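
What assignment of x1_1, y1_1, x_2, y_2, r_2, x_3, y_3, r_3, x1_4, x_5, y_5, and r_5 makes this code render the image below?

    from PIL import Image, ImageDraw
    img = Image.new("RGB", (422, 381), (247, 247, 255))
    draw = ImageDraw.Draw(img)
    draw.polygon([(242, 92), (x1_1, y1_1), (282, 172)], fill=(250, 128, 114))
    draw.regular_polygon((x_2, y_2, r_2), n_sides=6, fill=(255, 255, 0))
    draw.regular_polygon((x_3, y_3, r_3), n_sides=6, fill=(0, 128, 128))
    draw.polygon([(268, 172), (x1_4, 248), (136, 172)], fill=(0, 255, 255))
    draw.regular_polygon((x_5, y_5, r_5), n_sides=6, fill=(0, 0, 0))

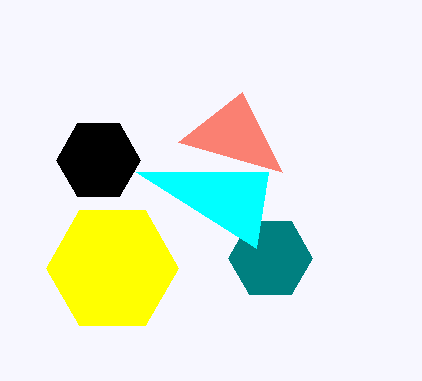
x1_1 = 178
y1_1 = 142
x_2 = 112
y_2 = 268
r_2 = 66
x_3 = 270
y_3 = 258
r_3 = 42
x1_4 = 256
x_5 = 98
y_5 = 160
r_5 = 42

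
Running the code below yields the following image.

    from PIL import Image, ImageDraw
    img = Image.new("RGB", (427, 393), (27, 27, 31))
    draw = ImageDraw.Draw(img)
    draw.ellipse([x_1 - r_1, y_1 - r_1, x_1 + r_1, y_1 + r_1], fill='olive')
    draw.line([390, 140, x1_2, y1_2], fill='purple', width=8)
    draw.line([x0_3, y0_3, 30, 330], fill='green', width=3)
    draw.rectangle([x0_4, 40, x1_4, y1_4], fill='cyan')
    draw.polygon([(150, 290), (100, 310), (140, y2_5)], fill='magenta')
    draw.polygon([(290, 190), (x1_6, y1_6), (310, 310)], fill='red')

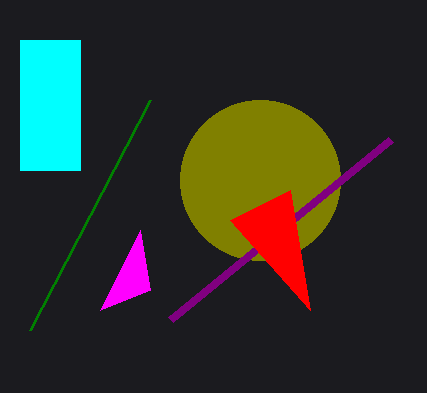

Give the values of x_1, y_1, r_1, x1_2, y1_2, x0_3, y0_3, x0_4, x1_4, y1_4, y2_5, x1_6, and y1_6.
x_1 = 260, y_1 = 180, r_1 = 80, x1_2 = 170, y1_2 = 320, x0_3 = 150, y0_3 = 100, x0_4 = 20, x1_4 = 80, y1_4 = 170, y2_5 = 230, x1_6 = 230, y1_6 = 220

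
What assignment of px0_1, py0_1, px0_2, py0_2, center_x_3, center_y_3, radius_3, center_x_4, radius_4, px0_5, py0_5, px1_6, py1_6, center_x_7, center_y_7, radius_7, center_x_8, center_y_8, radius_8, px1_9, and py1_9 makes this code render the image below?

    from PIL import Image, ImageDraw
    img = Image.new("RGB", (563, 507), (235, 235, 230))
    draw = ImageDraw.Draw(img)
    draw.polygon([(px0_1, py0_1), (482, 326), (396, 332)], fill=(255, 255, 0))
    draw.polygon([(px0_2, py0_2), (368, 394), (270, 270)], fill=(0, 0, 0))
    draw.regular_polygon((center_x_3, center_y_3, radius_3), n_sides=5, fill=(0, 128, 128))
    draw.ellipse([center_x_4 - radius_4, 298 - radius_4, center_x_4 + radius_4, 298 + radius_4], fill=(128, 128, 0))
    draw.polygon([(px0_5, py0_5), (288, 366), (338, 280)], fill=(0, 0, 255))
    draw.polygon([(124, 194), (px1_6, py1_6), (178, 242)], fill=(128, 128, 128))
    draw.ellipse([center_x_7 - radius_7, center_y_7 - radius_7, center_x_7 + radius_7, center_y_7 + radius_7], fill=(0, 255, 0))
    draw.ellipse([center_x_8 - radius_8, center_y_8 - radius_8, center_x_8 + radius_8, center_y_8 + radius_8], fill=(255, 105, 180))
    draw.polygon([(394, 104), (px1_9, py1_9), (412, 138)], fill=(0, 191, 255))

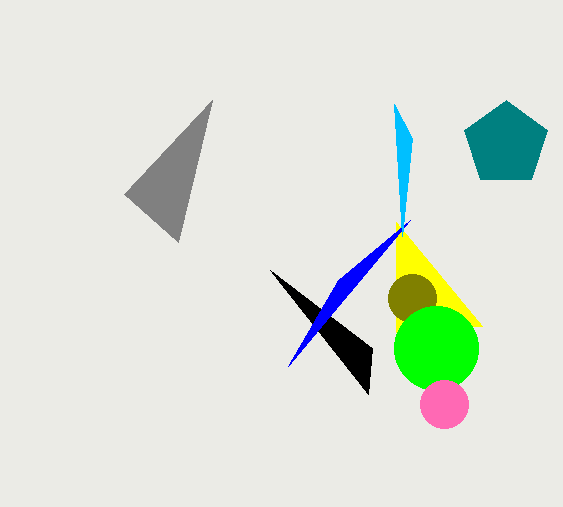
px0_1 = 396; py0_1 = 222; px0_2 = 372; py0_2 = 348; center_x_3 = 506; center_y_3 = 144; radius_3 = 44; center_x_4 = 412; radius_4 = 24; px0_5 = 410; py0_5 = 220; px1_6 = 212; py1_6 = 100; center_x_7 = 436; center_y_7 = 348; radius_7 = 42; center_x_8 = 444; center_y_8 = 404; radius_8 = 24; px1_9 = 402; py1_9 = 236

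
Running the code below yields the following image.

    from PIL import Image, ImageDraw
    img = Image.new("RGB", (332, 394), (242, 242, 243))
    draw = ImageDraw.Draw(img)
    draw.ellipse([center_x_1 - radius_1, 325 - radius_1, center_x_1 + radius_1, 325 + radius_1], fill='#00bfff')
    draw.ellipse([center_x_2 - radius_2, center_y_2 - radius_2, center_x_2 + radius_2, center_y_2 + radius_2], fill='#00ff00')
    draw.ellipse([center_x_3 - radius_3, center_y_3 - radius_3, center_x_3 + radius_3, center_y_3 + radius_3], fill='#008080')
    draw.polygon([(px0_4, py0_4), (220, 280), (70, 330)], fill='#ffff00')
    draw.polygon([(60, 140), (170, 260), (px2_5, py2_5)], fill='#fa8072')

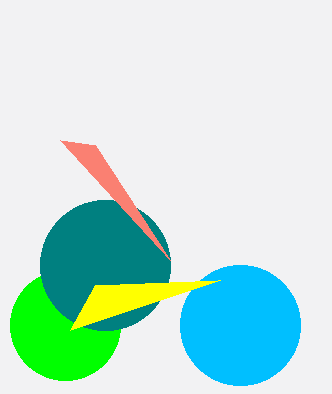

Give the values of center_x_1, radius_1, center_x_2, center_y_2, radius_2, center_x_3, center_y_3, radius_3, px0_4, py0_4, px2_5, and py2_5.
center_x_1 = 240; radius_1 = 60; center_x_2 = 65; center_y_2 = 325; radius_2 = 55; center_x_3 = 105; center_y_3 = 265; radius_3 = 65; px0_4 = 95; py0_4 = 285; px2_5 = 95; py2_5 = 145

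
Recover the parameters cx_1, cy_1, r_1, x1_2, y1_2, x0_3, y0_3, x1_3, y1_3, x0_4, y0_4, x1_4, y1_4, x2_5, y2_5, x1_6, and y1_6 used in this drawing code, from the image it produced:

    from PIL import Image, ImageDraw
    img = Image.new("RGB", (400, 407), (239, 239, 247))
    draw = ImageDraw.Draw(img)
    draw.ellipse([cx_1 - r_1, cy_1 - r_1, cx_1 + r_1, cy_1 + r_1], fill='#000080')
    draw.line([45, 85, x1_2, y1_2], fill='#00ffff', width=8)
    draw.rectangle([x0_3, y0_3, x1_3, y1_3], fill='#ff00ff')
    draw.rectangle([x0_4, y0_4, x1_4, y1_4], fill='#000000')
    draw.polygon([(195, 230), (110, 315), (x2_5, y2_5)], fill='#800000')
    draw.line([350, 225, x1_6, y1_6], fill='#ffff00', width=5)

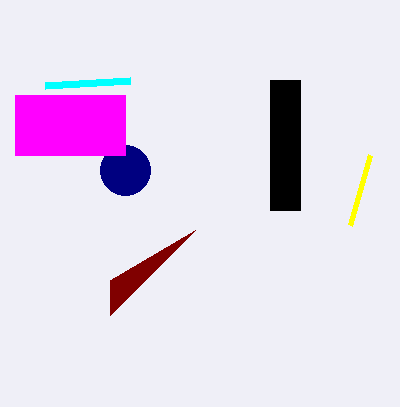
cx_1 = 125; cy_1 = 170; r_1 = 25; x1_2 = 130; y1_2 = 80; x0_3 = 15; y0_3 = 95; x1_3 = 125; y1_3 = 155; x0_4 = 270; y0_4 = 80; x1_4 = 300; y1_4 = 210; x2_5 = 110; y2_5 = 280; x1_6 = 370; y1_6 = 155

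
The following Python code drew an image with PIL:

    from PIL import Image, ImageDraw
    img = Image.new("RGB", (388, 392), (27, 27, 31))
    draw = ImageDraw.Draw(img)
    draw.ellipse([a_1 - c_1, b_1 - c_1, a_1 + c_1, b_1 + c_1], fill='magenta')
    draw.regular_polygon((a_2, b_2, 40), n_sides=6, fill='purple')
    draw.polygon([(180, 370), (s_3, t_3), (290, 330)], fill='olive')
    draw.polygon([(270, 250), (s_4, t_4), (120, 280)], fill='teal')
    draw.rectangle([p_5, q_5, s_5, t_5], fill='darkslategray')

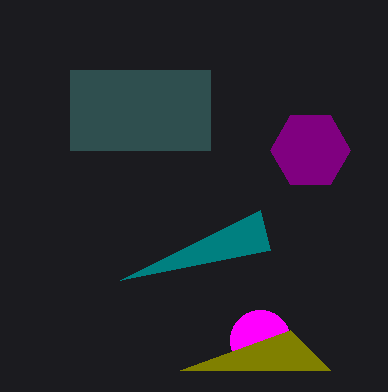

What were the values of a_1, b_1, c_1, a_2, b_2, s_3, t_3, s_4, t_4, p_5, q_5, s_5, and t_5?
a_1 = 260; b_1 = 340; c_1 = 30; a_2 = 310; b_2 = 150; s_3 = 330; t_3 = 370; s_4 = 260; t_4 = 210; p_5 = 70; q_5 = 70; s_5 = 210; t_5 = 150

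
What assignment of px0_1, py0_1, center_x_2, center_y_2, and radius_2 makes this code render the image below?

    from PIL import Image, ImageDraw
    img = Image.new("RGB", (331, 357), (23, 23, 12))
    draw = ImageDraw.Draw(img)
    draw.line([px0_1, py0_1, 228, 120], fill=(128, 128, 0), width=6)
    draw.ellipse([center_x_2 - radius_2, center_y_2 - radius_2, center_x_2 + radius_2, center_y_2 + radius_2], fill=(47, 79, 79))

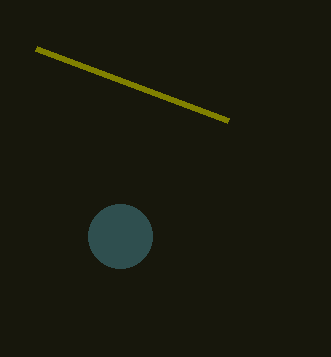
px0_1 = 36, py0_1 = 48, center_x_2 = 120, center_y_2 = 236, radius_2 = 32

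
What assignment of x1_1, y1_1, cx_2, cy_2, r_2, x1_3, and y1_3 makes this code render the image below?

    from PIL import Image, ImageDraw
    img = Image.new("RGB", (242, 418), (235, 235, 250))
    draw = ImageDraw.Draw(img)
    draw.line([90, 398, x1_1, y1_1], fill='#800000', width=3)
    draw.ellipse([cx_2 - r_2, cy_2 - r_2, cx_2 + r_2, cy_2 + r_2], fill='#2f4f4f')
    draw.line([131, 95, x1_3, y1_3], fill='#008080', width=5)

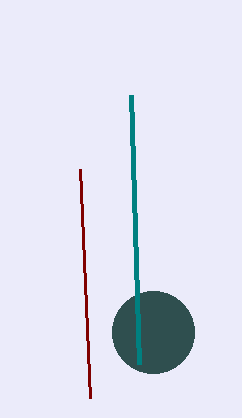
x1_1 = 80; y1_1 = 169; cx_2 = 153; cy_2 = 332; r_2 = 41; x1_3 = 139; y1_3 = 364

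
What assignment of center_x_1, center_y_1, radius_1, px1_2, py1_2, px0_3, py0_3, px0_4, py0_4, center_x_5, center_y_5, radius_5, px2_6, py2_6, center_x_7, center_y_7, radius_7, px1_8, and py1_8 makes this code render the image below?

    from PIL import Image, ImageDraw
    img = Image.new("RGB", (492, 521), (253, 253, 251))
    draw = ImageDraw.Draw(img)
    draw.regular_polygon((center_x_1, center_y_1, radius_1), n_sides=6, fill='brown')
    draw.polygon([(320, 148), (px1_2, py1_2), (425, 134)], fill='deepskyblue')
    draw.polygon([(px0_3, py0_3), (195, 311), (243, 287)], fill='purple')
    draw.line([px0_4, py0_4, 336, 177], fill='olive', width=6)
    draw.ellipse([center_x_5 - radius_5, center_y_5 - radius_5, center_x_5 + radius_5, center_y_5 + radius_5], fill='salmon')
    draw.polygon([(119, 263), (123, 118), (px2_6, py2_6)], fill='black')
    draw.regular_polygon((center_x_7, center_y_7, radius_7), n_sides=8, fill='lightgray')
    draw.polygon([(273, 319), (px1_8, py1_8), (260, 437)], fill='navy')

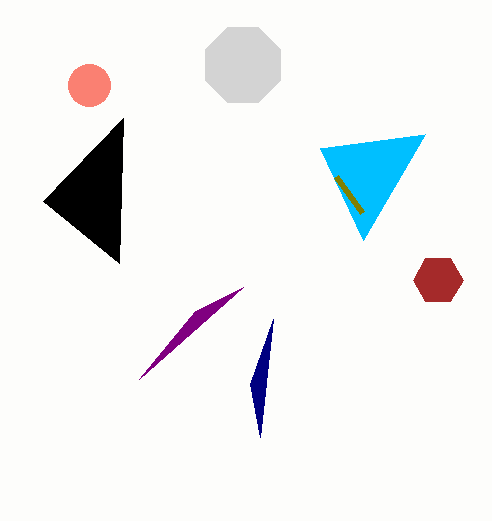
center_x_1 = 438; center_y_1 = 280; radius_1 = 25; px1_2 = 363; py1_2 = 240; px0_3 = 139; py0_3 = 379; px0_4 = 362; py0_4 = 213; center_x_5 = 89; center_y_5 = 85; radius_5 = 21; px2_6 = 43; py2_6 = 201; center_x_7 = 243; center_y_7 = 65; radius_7 = 41; px1_8 = 250; py1_8 = 384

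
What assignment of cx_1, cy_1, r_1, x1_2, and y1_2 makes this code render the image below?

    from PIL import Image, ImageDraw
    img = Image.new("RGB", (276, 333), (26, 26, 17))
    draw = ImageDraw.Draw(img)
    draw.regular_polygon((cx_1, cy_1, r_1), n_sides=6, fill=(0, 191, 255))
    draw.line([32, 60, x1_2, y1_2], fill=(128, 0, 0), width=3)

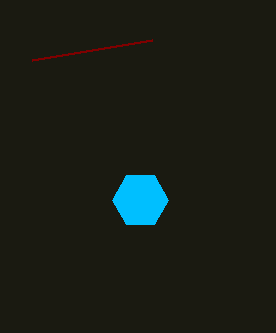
cx_1 = 140, cy_1 = 200, r_1 = 28, x1_2 = 152, y1_2 = 40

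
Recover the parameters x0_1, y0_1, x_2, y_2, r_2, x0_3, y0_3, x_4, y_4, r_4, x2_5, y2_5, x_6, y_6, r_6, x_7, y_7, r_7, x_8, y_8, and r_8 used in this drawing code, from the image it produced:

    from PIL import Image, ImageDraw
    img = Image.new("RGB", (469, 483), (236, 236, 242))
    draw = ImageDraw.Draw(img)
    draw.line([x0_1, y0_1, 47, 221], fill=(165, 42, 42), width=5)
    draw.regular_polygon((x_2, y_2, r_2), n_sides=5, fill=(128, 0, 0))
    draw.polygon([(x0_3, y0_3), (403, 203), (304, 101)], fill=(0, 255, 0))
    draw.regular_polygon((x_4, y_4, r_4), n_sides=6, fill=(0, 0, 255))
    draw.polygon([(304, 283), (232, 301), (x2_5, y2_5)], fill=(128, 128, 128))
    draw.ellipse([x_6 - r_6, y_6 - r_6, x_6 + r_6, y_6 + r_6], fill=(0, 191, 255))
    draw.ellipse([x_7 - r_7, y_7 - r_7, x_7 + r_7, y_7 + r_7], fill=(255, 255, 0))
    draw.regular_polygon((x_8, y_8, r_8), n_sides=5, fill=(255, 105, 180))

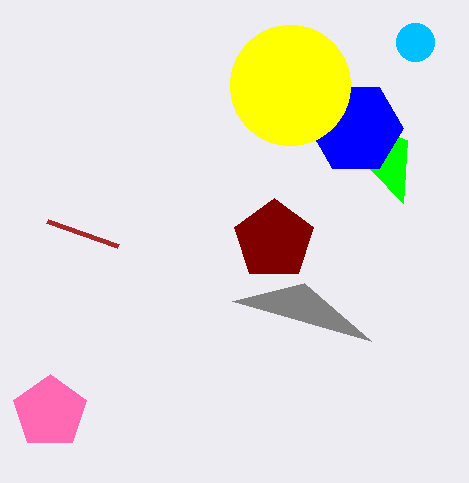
x0_1 = 118; y0_1 = 246; x_2 = 274; y_2 = 240; r_2 = 42; x0_3 = 407; y0_3 = 140; x_4 = 356; y_4 = 128; r_4 = 47; x2_5 = 371; y2_5 = 341; x_6 = 415; y_6 = 42; r_6 = 19; x_7 = 290; y_7 = 85; r_7 = 60; x_8 = 50; y_8 = 412; r_8 = 38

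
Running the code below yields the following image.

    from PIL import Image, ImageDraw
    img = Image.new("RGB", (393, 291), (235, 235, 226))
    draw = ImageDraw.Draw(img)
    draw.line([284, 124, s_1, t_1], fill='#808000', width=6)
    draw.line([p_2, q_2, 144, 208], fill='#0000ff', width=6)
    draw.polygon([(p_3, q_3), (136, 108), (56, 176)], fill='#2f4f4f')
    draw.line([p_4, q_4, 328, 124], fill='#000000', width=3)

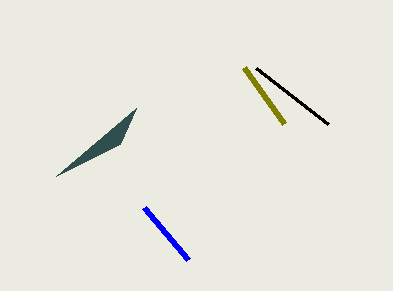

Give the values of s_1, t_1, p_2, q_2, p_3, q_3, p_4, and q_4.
s_1 = 244; t_1 = 68; p_2 = 188; q_2 = 260; p_3 = 120; q_3 = 144; p_4 = 256; q_4 = 68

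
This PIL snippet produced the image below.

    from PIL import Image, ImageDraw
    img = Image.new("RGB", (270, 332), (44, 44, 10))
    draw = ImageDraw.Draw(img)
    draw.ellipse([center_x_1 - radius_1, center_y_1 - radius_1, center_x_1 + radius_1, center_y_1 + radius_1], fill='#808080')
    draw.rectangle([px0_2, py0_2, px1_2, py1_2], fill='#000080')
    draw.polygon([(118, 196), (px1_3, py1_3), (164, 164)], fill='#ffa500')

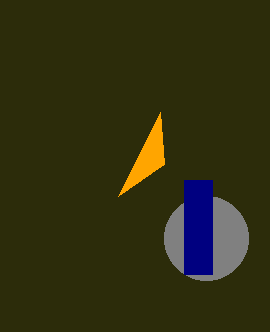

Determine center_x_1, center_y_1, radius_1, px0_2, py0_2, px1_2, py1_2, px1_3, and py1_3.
center_x_1 = 206
center_y_1 = 238
radius_1 = 42
px0_2 = 184
py0_2 = 180
px1_2 = 212
py1_2 = 274
px1_3 = 160
py1_3 = 112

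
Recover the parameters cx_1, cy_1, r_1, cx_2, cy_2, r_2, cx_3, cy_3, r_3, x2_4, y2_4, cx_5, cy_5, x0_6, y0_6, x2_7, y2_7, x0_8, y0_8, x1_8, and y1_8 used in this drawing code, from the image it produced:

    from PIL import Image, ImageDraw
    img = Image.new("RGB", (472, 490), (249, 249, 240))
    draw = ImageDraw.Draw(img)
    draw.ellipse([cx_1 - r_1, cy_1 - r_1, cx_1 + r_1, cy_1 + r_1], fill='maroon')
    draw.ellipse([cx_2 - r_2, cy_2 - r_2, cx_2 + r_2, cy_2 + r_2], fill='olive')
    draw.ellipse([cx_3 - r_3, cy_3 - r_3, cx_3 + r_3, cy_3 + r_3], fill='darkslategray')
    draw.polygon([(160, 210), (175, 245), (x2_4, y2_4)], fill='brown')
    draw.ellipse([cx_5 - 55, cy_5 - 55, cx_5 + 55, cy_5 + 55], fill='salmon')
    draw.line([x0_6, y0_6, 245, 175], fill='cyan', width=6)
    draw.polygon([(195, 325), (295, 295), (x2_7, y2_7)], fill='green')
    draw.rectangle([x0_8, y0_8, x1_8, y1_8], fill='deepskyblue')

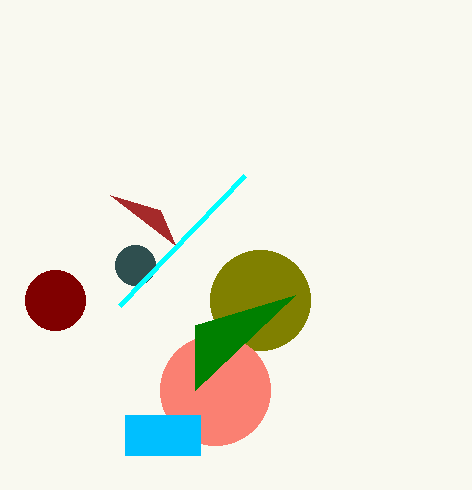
cx_1 = 55, cy_1 = 300, r_1 = 30, cx_2 = 260, cy_2 = 300, r_2 = 50, cx_3 = 135, cy_3 = 265, r_3 = 20, x2_4 = 110, y2_4 = 195, cx_5 = 215, cy_5 = 390, x0_6 = 120, y0_6 = 305, x2_7 = 195, y2_7 = 390, x0_8 = 125, y0_8 = 415, x1_8 = 200, y1_8 = 455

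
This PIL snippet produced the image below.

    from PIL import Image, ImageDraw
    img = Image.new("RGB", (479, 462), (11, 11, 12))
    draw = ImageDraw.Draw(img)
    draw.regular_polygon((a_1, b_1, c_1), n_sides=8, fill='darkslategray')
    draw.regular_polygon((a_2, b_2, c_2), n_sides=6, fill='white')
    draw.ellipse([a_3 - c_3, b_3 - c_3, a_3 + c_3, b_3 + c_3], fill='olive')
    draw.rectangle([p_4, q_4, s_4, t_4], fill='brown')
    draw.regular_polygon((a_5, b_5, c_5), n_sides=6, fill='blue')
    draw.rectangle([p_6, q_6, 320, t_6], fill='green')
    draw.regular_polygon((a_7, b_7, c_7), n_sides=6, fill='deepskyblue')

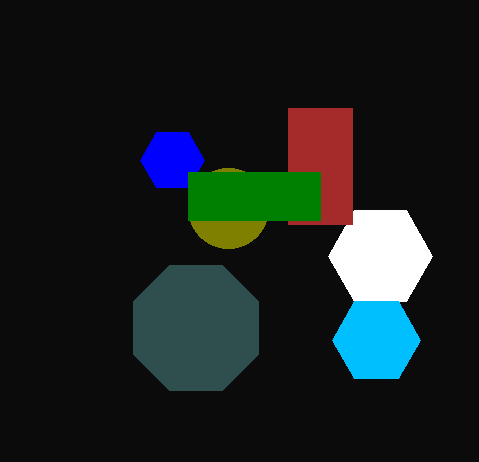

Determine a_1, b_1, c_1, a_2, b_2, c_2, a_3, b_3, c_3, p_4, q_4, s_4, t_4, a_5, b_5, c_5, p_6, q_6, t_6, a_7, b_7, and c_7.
a_1 = 196; b_1 = 328; c_1 = 68; a_2 = 380; b_2 = 256; c_2 = 52; a_3 = 228; b_3 = 208; c_3 = 40; p_4 = 288; q_4 = 108; s_4 = 352; t_4 = 224; a_5 = 172; b_5 = 160; c_5 = 32; p_6 = 188; q_6 = 172; t_6 = 220; a_7 = 376; b_7 = 340; c_7 = 44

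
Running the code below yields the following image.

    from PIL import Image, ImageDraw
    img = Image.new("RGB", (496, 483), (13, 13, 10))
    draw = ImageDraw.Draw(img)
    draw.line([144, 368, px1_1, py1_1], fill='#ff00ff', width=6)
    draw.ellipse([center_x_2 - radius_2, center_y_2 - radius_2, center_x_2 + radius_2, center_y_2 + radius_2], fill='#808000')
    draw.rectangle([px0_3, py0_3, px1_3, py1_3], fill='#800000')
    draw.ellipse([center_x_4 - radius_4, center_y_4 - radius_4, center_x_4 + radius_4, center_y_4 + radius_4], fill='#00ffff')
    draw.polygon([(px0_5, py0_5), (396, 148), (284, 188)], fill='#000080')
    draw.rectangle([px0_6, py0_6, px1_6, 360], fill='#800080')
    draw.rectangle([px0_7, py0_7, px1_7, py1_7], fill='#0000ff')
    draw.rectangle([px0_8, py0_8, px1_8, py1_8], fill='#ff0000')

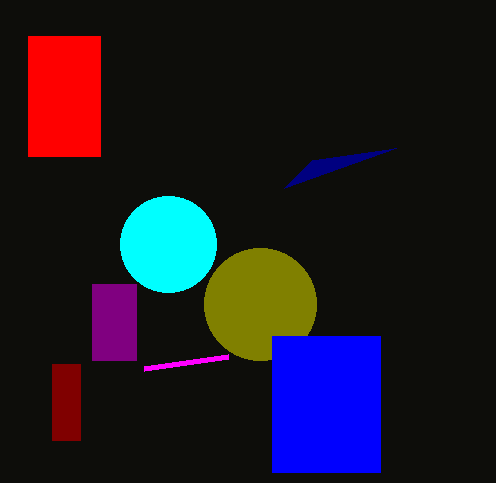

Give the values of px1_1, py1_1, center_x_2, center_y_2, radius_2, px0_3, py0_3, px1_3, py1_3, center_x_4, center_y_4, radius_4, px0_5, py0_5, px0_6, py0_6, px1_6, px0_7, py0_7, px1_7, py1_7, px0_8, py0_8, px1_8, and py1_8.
px1_1 = 228, py1_1 = 356, center_x_2 = 260, center_y_2 = 304, radius_2 = 56, px0_3 = 52, py0_3 = 364, px1_3 = 80, py1_3 = 440, center_x_4 = 168, center_y_4 = 244, radius_4 = 48, px0_5 = 312, py0_5 = 160, px0_6 = 92, py0_6 = 284, px1_6 = 136, px0_7 = 272, py0_7 = 336, px1_7 = 380, py1_7 = 472, px0_8 = 28, py0_8 = 36, px1_8 = 100, py1_8 = 156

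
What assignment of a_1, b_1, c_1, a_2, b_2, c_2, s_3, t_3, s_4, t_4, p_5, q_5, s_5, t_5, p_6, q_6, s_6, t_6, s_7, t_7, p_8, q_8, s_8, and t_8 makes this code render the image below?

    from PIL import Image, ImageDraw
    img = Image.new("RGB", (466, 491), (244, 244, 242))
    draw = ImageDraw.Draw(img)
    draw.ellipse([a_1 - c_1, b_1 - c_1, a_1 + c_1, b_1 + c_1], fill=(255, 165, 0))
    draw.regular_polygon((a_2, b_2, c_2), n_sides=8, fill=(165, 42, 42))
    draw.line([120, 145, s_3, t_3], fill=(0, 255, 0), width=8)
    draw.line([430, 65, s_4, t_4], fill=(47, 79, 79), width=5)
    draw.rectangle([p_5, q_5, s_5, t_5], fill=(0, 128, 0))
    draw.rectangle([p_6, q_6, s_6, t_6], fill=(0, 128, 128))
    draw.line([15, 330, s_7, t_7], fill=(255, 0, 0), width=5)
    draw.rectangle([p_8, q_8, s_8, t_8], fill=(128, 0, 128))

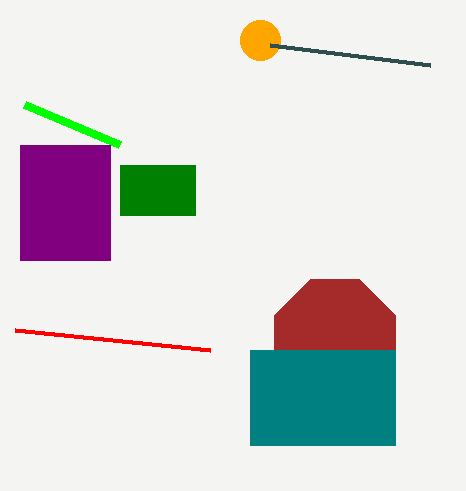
a_1 = 260; b_1 = 40; c_1 = 20; a_2 = 335; b_2 = 340; c_2 = 65; s_3 = 25; t_3 = 105; s_4 = 270; t_4 = 45; p_5 = 120; q_5 = 165; s_5 = 195; t_5 = 215; p_6 = 250; q_6 = 350; s_6 = 395; t_6 = 445; s_7 = 210; t_7 = 350; p_8 = 20; q_8 = 145; s_8 = 110; t_8 = 260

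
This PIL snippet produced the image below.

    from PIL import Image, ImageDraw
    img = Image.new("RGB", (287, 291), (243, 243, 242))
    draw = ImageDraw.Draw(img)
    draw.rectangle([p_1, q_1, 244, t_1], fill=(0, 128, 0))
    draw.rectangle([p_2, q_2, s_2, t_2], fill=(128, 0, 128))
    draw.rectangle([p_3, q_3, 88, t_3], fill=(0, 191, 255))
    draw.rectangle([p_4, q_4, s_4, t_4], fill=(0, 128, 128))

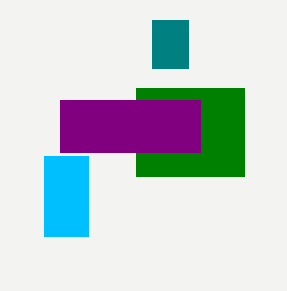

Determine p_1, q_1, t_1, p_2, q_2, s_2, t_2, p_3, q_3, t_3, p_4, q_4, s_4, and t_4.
p_1 = 136, q_1 = 88, t_1 = 176, p_2 = 60, q_2 = 100, s_2 = 200, t_2 = 152, p_3 = 44, q_3 = 156, t_3 = 236, p_4 = 152, q_4 = 20, s_4 = 188, t_4 = 68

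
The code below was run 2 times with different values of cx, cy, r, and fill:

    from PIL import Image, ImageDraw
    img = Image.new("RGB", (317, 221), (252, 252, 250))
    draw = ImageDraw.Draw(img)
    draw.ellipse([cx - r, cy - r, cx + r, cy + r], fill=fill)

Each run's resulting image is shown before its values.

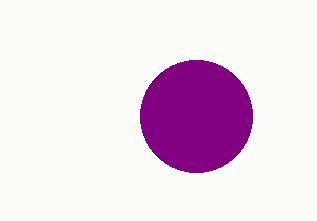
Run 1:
cx = 196; cy = 116; r = 56; fill = 'purple'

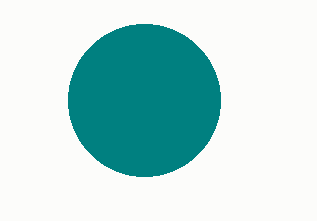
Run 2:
cx = 144; cy = 100; r = 76; fill = 'teal'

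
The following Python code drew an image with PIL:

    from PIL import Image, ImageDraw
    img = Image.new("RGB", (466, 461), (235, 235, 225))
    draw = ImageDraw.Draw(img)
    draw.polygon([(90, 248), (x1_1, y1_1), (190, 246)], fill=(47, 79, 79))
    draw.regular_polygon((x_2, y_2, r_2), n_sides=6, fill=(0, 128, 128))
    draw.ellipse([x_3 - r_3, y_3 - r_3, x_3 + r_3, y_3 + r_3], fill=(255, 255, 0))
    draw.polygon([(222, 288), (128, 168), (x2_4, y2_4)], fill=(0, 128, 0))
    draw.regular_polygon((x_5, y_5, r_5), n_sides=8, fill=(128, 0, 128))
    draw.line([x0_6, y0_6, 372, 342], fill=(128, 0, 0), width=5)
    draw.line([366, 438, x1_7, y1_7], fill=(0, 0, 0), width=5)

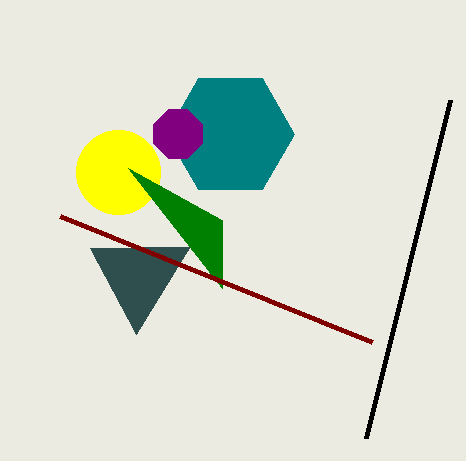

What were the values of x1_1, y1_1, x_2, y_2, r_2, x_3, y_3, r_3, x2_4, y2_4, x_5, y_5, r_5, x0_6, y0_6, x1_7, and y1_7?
x1_1 = 136; y1_1 = 334; x_2 = 230; y_2 = 134; r_2 = 64; x_3 = 118; y_3 = 172; r_3 = 42; x2_4 = 222; y2_4 = 220; x_5 = 178; y_5 = 134; r_5 = 26; x0_6 = 60; y0_6 = 216; x1_7 = 450; y1_7 = 100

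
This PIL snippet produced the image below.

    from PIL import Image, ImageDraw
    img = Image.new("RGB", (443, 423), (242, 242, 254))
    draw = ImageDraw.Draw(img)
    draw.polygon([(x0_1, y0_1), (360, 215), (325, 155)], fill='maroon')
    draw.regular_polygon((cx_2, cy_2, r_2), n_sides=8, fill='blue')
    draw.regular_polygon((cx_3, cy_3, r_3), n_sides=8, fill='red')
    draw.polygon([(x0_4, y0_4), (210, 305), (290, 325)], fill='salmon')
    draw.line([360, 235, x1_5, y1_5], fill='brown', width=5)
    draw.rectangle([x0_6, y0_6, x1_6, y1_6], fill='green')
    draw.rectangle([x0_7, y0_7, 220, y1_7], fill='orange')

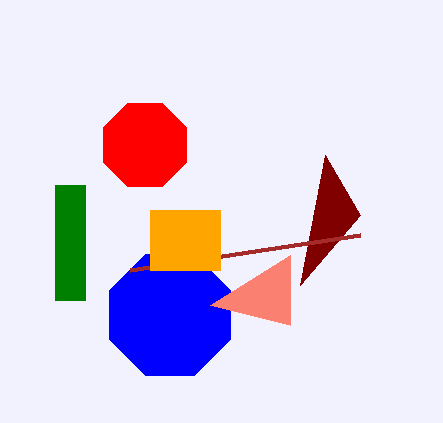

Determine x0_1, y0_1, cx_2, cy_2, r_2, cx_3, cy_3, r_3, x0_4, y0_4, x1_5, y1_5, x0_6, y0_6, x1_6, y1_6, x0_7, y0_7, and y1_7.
x0_1 = 300, y0_1 = 285, cx_2 = 170, cy_2 = 315, r_2 = 65, cx_3 = 145, cy_3 = 145, r_3 = 45, x0_4 = 290, y0_4 = 255, x1_5 = 130, y1_5 = 270, x0_6 = 55, y0_6 = 185, x1_6 = 85, y1_6 = 300, x0_7 = 150, y0_7 = 210, y1_7 = 270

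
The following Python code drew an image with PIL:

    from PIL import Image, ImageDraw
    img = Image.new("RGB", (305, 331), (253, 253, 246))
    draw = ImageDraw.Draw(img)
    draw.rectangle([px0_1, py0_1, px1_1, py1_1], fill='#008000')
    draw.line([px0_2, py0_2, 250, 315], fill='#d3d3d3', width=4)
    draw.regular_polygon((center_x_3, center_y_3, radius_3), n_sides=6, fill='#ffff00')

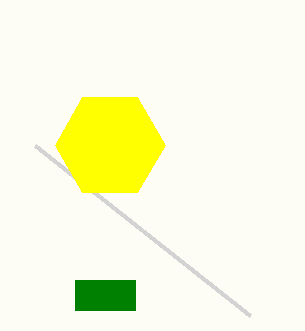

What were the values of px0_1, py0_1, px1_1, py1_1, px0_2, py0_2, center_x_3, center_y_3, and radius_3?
px0_1 = 75; py0_1 = 280; px1_1 = 135; py1_1 = 310; px0_2 = 35; py0_2 = 145; center_x_3 = 110; center_y_3 = 145; radius_3 = 55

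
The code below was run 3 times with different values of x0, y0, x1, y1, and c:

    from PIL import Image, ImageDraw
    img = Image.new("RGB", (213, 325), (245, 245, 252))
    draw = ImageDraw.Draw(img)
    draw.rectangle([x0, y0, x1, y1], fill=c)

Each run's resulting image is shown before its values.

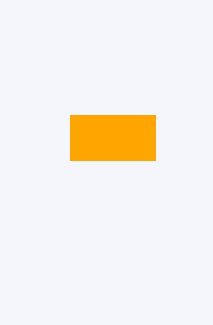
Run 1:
x0 = 70; y0 = 115; x1 = 155; y1 = 160; c = 'orange'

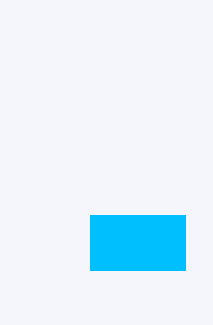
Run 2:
x0 = 90; y0 = 215; x1 = 185; y1 = 270; c = 'deepskyblue'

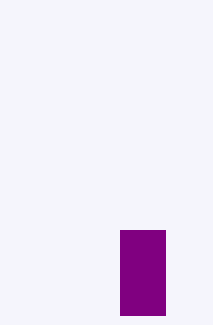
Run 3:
x0 = 120; y0 = 230; x1 = 165; y1 = 315; c = 'purple'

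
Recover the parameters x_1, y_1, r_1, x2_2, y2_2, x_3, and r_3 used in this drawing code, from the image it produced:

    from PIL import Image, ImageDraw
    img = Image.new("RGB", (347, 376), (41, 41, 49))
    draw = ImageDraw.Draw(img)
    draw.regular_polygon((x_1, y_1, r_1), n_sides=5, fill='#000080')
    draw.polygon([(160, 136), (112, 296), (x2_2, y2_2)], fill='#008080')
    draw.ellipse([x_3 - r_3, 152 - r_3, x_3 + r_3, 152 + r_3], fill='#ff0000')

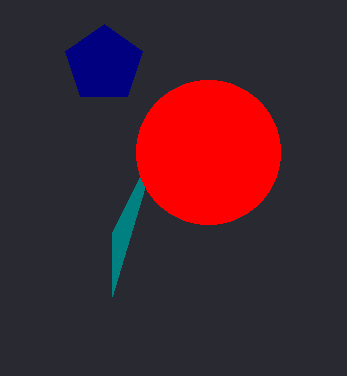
x_1 = 104; y_1 = 64; r_1 = 40; x2_2 = 112; y2_2 = 232; x_3 = 208; r_3 = 72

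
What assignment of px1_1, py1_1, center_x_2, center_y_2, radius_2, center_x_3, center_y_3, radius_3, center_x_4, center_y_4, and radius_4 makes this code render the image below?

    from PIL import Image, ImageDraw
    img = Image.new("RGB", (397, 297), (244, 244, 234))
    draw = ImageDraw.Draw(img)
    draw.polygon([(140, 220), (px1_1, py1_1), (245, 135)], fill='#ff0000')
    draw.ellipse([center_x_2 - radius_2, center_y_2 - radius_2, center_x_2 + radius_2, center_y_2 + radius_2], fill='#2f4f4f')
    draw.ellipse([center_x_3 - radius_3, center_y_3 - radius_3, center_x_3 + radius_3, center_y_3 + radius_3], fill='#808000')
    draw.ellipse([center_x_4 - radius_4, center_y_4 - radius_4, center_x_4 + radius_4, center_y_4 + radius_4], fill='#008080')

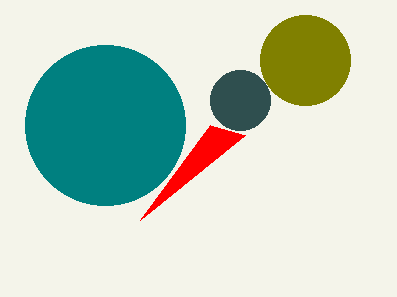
px1_1 = 210
py1_1 = 125
center_x_2 = 240
center_y_2 = 100
radius_2 = 30
center_x_3 = 305
center_y_3 = 60
radius_3 = 45
center_x_4 = 105
center_y_4 = 125
radius_4 = 80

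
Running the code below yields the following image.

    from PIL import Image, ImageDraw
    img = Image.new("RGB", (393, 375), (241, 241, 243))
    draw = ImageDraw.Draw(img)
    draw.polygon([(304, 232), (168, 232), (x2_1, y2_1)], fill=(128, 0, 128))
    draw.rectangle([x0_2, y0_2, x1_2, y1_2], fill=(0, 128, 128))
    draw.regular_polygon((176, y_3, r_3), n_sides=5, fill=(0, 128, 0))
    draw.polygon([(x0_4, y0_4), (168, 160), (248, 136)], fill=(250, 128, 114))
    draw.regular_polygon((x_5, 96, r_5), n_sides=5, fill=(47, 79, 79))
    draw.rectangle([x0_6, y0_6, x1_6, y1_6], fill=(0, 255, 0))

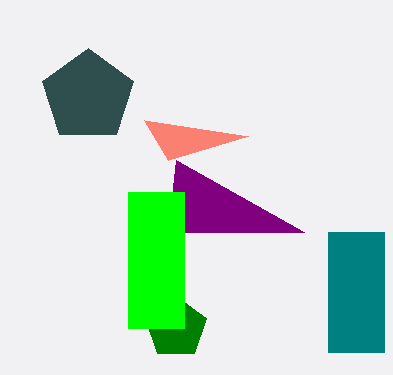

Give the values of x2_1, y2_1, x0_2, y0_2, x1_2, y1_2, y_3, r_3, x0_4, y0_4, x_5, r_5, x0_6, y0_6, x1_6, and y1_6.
x2_1 = 176; y2_1 = 160; x0_2 = 328; y0_2 = 232; x1_2 = 384; y1_2 = 352; y_3 = 328; r_3 = 32; x0_4 = 144; y0_4 = 120; x_5 = 88; r_5 = 48; x0_6 = 128; y0_6 = 192; x1_6 = 184; y1_6 = 328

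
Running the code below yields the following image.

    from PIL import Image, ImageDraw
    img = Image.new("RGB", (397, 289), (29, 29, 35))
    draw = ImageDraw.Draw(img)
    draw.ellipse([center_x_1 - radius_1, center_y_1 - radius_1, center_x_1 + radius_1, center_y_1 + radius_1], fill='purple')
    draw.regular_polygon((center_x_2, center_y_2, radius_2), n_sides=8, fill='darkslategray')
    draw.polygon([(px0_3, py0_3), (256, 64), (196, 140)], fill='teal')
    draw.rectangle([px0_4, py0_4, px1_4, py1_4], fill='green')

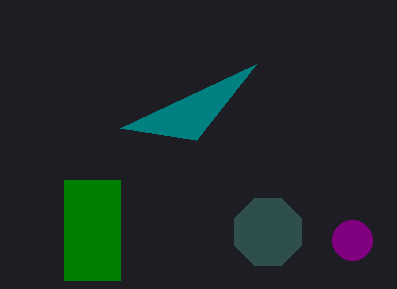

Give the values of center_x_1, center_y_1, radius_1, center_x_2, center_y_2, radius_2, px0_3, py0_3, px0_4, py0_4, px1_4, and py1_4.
center_x_1 = 352, center_y_1 = 240, radius_1 = 20, center_x_2 = 268, center_y_2 = 232, radius_2 = 36, px0_3 = 120, py0_3 = 128, px0_4 = 64, py0_4 = 180, px1_4 = 120, py1_4 = 280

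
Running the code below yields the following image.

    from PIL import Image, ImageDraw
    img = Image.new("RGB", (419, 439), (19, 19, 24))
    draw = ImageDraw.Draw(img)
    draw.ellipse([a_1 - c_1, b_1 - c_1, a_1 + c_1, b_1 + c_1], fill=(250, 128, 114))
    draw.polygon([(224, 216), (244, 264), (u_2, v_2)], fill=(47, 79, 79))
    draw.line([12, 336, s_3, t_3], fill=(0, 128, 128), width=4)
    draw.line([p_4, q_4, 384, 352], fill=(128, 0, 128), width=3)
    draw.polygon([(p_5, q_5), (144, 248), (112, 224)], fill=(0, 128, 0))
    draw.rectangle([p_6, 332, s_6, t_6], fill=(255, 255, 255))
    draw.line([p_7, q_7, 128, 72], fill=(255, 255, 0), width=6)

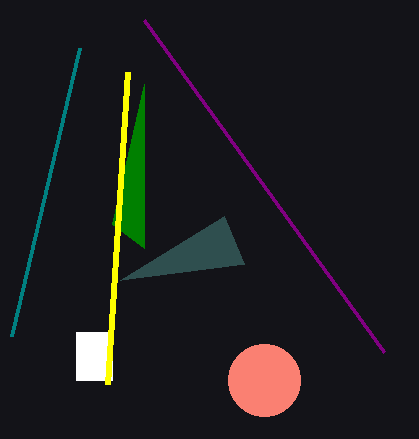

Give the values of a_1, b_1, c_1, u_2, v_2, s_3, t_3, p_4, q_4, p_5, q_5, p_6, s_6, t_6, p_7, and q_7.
a_1 = 264
b_1 = 380
c_1 = 36
u_2 = 120
v_2 = 280
s_3 = 80
t_3 = 48
p_4 = 144
q_4 = 20
p_5 = 144
q_5 = 84
p_6 = 76
s_6 = 112
t_6 = 380
p_7 = 108
q_7 = 384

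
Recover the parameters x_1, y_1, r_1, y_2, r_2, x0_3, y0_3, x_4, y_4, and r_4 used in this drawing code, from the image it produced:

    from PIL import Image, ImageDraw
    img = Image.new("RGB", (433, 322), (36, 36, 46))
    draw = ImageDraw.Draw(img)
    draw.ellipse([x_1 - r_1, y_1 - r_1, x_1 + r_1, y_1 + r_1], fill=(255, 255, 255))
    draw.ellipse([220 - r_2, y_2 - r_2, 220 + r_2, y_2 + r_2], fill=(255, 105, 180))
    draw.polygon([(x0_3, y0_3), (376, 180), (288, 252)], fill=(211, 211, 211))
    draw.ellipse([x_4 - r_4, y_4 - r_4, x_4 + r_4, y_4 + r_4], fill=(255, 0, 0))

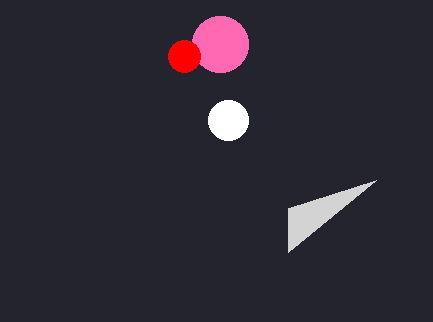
x_1 = 228, y_1 = 120, r_1 = 20, y_2 = 44, r_2 = 28, x0_3 = 288, y0_3 = 208, x_4 = 184, y_4 = 56, r_4 = 16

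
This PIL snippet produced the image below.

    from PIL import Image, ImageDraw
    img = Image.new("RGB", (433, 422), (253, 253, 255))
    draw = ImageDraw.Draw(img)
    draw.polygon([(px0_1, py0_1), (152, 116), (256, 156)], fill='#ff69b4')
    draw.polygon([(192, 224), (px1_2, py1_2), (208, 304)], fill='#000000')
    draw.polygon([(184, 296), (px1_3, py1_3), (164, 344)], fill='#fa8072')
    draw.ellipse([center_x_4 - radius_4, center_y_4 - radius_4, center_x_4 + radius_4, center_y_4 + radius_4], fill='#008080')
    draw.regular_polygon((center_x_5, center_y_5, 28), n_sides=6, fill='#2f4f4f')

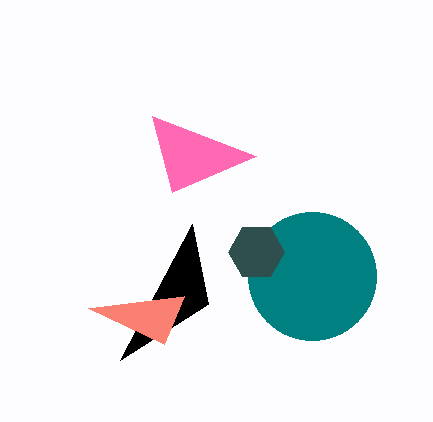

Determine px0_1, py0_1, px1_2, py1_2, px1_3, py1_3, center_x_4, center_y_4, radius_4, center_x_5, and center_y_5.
px0_1 = 172
py0_1 = 192
px1_2 = 120
py1_2 = 360
px1_3 = 88
py1_3 = 308
center_x_4 = 312
center_y_4 = 276
radius_4 = 64
center_x_5 = 256
center_y_5 = 252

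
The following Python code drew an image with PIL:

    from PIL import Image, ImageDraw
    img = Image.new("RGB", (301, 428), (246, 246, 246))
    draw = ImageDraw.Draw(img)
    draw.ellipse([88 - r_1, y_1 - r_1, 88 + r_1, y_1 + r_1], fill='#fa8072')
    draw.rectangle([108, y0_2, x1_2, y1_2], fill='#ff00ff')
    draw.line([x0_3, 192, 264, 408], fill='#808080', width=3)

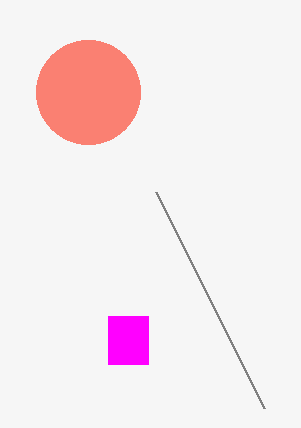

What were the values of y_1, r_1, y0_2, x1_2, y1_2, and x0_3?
y_1 = 92; r_1 = 52; y0_2 = 316; x1_2 = 148; y1_2 = 364; x0_3 = 156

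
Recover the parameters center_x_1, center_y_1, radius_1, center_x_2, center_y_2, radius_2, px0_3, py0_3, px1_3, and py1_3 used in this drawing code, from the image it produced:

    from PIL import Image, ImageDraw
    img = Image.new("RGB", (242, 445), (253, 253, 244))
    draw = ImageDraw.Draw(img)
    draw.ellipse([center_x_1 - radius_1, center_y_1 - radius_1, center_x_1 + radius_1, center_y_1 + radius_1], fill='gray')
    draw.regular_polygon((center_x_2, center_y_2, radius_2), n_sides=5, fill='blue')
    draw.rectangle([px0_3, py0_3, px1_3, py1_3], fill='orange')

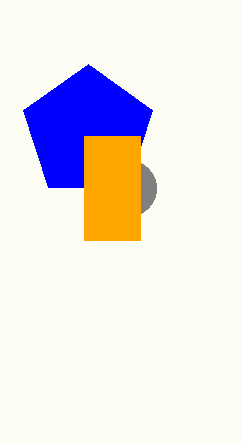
center_x_1 = 128, center_y_1 = 188, radius_1 = 28, center_x_2 = 88, center_y_2 = 132, radius_2 = 68, px0_3 = 84, py0_3 = 136, px1_3 = 140, py1_3 = 240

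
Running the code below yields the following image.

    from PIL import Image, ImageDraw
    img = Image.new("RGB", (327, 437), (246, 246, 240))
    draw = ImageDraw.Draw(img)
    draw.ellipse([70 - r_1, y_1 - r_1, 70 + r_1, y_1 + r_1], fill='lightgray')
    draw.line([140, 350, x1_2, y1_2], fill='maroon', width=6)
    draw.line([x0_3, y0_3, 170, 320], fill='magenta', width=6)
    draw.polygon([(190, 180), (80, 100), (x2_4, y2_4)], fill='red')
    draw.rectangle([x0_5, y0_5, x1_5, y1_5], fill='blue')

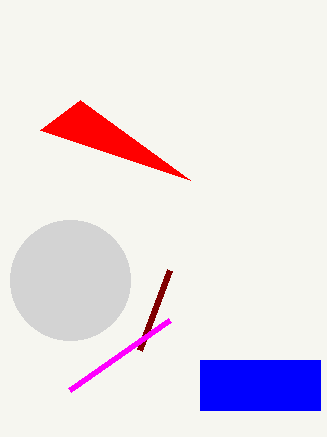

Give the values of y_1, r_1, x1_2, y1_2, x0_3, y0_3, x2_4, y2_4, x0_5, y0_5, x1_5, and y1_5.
y_1 = 280
r_1 = 60
x1_2 = 170
y1_2 = 270
x0_3 = 70
y0_3 = 390
x2_4 = 40
y2_4 = 130
x0_5 = 200
y0_5 = 360
x1_5 = 320
y1_5 = 410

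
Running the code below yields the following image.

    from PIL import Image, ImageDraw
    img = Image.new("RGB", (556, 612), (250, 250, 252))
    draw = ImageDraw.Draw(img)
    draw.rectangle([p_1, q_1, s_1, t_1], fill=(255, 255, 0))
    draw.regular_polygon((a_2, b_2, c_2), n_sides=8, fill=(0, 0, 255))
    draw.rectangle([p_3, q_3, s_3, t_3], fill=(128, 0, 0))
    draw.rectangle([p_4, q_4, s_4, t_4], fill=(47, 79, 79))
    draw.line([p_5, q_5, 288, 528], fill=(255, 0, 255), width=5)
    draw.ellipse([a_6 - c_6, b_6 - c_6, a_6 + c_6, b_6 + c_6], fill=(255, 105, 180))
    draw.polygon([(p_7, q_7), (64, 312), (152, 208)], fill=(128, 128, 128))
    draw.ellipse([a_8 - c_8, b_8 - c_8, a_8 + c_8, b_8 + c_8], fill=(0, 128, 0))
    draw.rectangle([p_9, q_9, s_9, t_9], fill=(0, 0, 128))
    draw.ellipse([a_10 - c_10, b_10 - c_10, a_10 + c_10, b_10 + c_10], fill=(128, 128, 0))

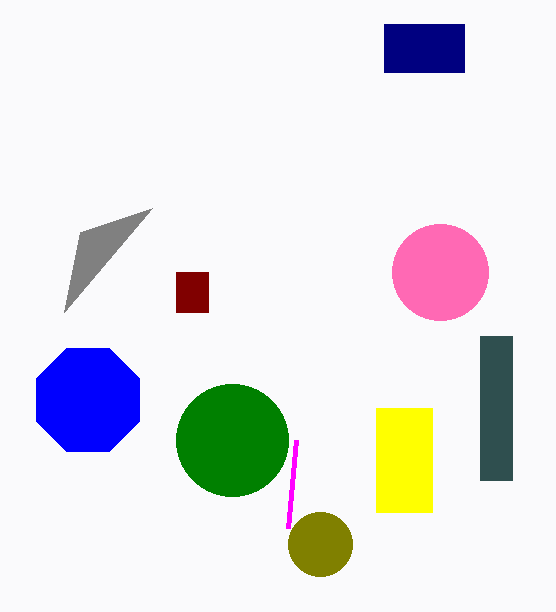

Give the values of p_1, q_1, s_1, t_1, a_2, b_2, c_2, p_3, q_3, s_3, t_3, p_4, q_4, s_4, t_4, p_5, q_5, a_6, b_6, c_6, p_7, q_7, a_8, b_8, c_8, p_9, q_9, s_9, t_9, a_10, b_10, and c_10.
p_1 = 376
q_1 = 408
s_1 = 432
t_1 = 512
a_2 = 88
b_2 = 400
c_2 = 56
p_3 = 176
q_3 = 272
s_3 = 208
t_3 = 312
p_4 = 480
q_4 = 336
s_4 = 512
t_4 = 480
p_5 = 296
q_5 = 440
a_6 = 440
b_6 = 272
c_6 = 48
p_7 = 80
q_7 = 232
a_8 = 232
b_8 = 440
c_8 = 56
p_9 = 384
q_9 = 24
s_9 = 464
t_9 = 72
a_10 = 320
b_10 = 544
c_10 = 32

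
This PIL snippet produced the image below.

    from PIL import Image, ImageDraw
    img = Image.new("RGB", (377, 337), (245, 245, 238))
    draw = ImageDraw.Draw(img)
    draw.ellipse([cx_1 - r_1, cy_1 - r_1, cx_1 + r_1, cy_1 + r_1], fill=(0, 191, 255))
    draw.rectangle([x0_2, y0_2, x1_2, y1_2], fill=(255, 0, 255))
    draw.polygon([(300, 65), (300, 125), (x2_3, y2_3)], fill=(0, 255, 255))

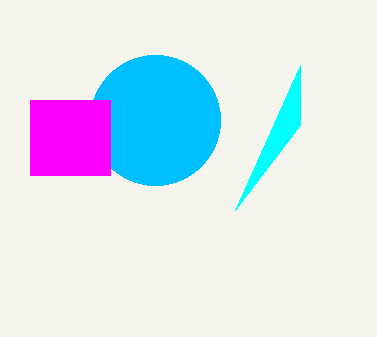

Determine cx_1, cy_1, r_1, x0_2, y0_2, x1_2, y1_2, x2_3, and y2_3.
cx_1 = 155, cy_1 = 120, r_1 = 65, x0_2 = 30, y0_2 = 100, x1_2 = 110, y1_2 = 175, x2_3 = 235, y2_3 = 210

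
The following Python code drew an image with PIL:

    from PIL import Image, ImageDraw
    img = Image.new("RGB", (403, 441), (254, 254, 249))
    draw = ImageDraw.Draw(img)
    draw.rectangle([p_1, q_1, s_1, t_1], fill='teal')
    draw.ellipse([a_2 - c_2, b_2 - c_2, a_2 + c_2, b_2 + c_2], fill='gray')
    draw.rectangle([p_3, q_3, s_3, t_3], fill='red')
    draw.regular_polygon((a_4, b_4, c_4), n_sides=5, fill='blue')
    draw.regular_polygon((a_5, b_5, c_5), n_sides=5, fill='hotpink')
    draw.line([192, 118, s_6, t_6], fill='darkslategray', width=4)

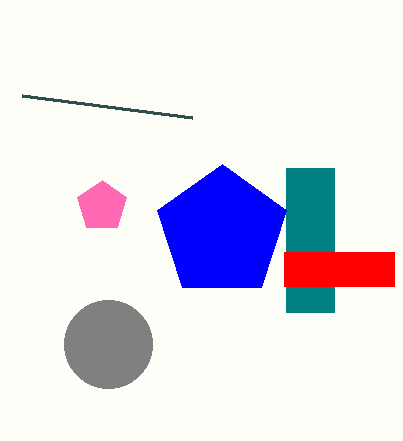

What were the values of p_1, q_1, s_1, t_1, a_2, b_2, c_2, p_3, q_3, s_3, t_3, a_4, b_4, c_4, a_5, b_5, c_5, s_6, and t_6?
p_1 = 286; q_1 = 168; s_1 = 334; t_1 = 312; a_2 = 108; b_2 = 344; c_2 = 44; p_3 = 284; q_3 = 252; s_3 = 394; t_3 = 286; a_4 = 222; b_4 = 232; c_4 = 68; a_5 = 102; b_5 = 206; c_5 = 26; s_6 = 22; t_6 = 96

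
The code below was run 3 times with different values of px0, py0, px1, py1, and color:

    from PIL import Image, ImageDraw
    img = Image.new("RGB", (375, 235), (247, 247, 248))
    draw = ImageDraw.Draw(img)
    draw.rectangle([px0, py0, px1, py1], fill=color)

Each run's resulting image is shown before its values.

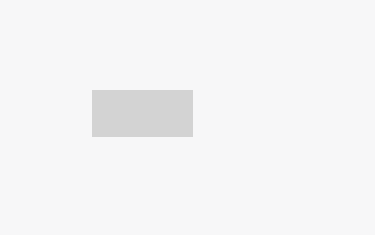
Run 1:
px0 = 92
py0 = 90
px1 = 192
py1 = 136
color = 'lightgray'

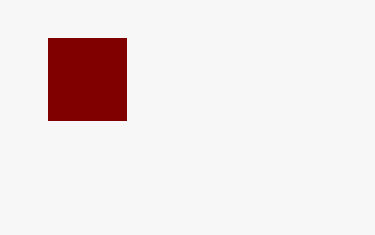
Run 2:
px0 = 48; py0 = 38; px1 = 126; py1 = 120; color = 'maroon'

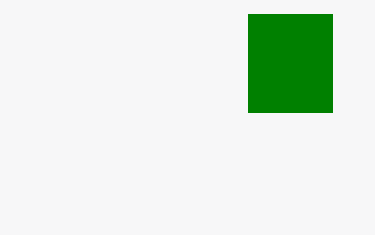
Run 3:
px0 = 248; py0 = 14; px1 = 332; py1 = 112; color = 'green'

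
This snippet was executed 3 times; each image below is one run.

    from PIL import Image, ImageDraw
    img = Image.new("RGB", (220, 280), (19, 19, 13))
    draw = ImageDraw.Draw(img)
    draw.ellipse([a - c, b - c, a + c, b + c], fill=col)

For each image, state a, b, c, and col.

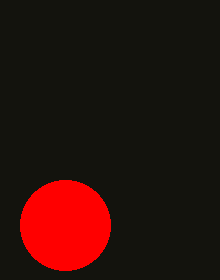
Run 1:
a = 65
b = 225
c = 45
col = 'red'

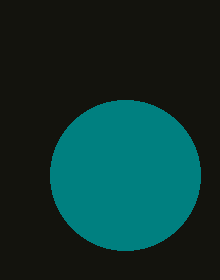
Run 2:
a = 125; b = 175; c = 75; col = 'teal'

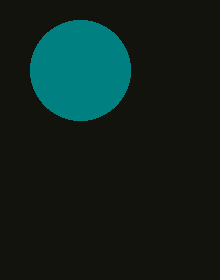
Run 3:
a = 80, b = 70, c = 50, col = 'teal'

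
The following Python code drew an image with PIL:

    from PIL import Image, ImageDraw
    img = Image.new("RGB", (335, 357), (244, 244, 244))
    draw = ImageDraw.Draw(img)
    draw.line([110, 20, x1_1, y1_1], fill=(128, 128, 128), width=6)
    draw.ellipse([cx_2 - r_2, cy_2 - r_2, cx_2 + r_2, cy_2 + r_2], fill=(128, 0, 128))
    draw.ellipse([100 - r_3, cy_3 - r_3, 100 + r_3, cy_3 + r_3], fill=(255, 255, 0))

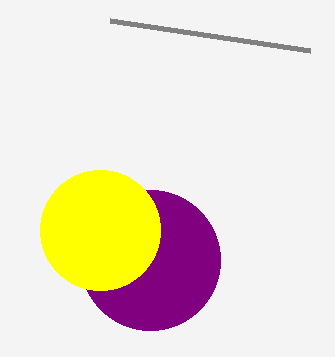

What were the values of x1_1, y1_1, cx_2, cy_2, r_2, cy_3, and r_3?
x1_1 = 310; y1_1 = 50; cx_2 = 150; cy_2 = 260; r_2 = 70; cy_3 = 230; r_3 = 60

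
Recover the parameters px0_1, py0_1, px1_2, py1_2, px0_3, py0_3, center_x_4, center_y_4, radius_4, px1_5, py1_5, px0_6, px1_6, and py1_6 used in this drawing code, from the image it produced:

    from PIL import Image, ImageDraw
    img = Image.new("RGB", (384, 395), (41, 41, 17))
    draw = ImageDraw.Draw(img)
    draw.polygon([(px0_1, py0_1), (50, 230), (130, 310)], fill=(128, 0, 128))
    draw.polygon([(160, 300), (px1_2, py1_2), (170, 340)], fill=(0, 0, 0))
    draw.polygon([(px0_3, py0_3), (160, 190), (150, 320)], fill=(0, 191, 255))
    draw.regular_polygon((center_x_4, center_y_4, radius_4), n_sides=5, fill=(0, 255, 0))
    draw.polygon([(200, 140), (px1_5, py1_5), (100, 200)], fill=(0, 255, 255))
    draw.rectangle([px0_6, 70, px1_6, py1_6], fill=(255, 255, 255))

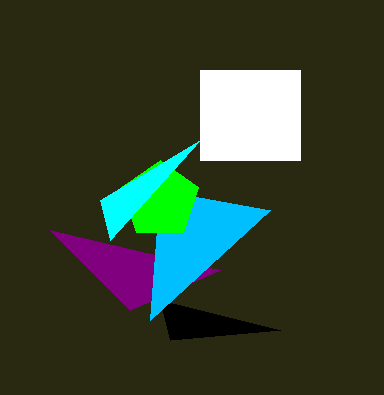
px0_1 = 220
py0_1 = 270
px1_2 = 280
py1_2 = 330
px0_3 = 270
py0_3 = 210
center_x_4 = 160
center_y_4 = 200
radius_4 = 40
px1_5 = 110
py1_5 = 240
px0_6 = 200
px1_6 = 300
py1_6 = 160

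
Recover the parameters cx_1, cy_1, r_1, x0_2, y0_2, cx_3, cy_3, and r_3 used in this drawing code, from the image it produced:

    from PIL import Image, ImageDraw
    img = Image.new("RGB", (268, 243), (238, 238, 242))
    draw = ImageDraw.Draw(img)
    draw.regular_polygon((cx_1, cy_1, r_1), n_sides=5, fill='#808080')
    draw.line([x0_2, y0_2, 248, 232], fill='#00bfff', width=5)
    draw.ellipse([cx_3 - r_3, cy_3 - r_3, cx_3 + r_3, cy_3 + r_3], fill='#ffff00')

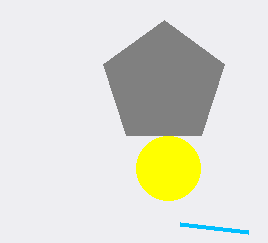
cx_1 = 164; cy_1 = 84; r_1 = 64; x0_2 = 180; y0_2 = 224; cx_3 = 168; cy_3 = 168; r_3 = 32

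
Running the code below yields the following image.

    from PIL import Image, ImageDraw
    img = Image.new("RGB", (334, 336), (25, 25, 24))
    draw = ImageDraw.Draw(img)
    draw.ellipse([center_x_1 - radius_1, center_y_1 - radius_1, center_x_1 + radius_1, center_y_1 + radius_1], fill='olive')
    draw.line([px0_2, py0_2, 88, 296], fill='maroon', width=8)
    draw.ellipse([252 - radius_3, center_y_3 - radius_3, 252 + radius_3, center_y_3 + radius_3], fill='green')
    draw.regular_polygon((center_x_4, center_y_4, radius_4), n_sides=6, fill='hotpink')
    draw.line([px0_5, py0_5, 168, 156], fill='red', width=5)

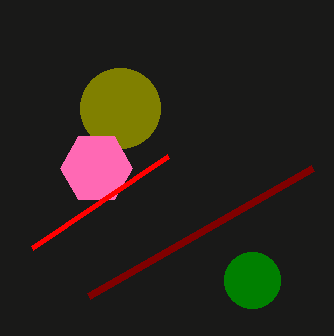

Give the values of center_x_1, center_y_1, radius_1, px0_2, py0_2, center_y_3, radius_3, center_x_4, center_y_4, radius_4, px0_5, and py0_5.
center_x_1 = 120
center_y_1 = 108
radius_1 = 40
px0_2 = 312
py0_2 = 168
center_y_3 = 280
radius_3 = 28
center_x_4 = 96
center_y_4 = 168
radius_4 = 36
px0_5 = 32
py0_5 = 248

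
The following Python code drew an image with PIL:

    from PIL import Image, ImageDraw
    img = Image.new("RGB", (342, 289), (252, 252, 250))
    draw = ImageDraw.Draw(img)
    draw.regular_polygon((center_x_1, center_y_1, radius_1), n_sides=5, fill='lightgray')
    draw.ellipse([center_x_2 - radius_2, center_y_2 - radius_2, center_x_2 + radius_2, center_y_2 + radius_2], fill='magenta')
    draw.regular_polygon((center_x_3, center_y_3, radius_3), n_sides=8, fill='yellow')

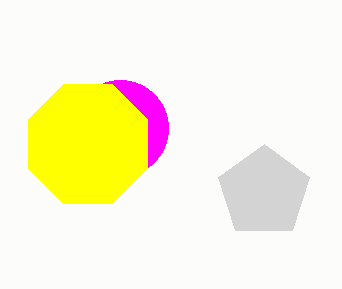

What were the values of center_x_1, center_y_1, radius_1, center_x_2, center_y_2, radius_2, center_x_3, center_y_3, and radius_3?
center_x_1 = 264, center_y_1 = 192, radius_1 = 48, center_x_2 = 120, center_y_2 = 128, radius_2 = 48, center_x_3 = 88, center_y_3 = 144, radius_3 = 64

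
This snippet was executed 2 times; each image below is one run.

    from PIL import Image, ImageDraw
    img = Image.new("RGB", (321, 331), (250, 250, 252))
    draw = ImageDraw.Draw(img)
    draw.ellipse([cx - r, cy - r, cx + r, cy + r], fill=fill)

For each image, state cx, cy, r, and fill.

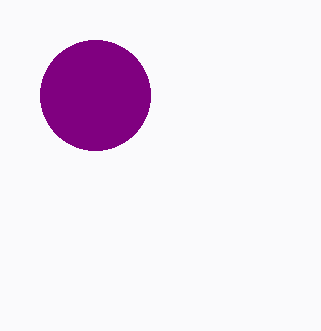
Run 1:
cx = 95
cy = 95
r = 55
fill = 'purple'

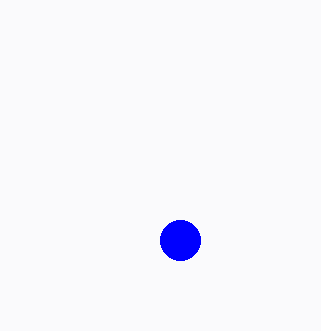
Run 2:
cx = 180, cy = 240, r = 20, fill = 'blue'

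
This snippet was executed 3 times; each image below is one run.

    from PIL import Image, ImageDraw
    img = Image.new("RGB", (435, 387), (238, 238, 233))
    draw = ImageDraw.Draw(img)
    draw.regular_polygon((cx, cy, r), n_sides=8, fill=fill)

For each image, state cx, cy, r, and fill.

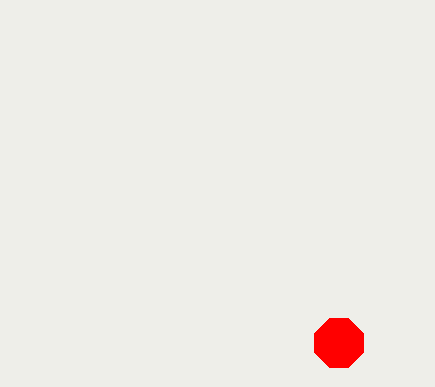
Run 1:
cx = 339; cy = 343; r = 26; fill = 'red'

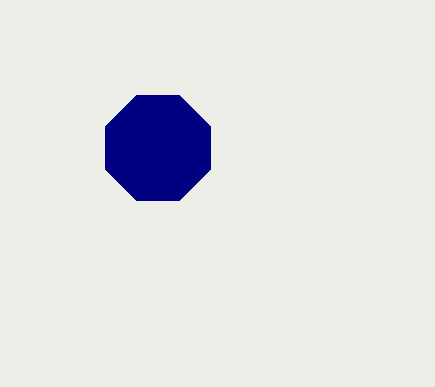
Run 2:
cx = 158, cy = 148, r = 57, fill = 'navy'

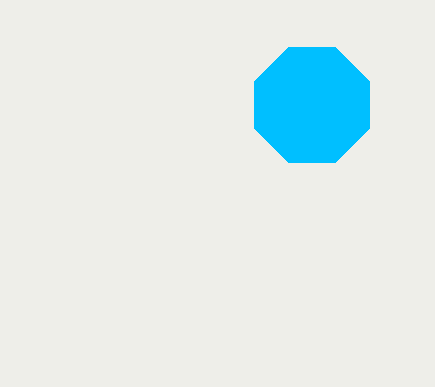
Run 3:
cx = 312, cy = 105, r = 62, fill = 'deepskyblue'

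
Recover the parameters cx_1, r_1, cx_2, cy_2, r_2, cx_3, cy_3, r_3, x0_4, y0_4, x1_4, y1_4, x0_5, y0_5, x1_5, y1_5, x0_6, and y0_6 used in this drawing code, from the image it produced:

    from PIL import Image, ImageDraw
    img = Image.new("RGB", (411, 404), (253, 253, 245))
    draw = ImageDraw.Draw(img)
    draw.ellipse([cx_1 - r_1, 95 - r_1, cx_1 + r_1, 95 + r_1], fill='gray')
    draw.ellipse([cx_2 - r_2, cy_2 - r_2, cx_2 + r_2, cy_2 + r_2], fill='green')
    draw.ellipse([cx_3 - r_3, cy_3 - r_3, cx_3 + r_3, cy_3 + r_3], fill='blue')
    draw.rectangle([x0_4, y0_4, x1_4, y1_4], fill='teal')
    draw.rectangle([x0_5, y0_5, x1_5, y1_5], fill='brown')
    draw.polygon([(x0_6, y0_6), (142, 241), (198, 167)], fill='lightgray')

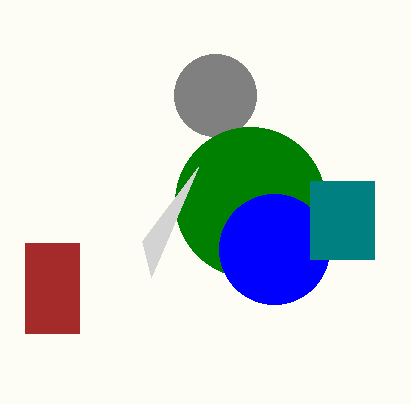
cx_1 = 215
r_1 = 41
cx_2 = 250
cy_2 = 202
r_2 = 75
cx_3 = 274
cy_3 = 249
r_3 = 55
x0_4 = 310
y0_4 = 181
x1_4 = 374
y1_4 = 259
x0_5 = 25
y0_5 = 243
x1_5 = 79
y1_5 = 333
x0_6 = 151
y0_6 = 277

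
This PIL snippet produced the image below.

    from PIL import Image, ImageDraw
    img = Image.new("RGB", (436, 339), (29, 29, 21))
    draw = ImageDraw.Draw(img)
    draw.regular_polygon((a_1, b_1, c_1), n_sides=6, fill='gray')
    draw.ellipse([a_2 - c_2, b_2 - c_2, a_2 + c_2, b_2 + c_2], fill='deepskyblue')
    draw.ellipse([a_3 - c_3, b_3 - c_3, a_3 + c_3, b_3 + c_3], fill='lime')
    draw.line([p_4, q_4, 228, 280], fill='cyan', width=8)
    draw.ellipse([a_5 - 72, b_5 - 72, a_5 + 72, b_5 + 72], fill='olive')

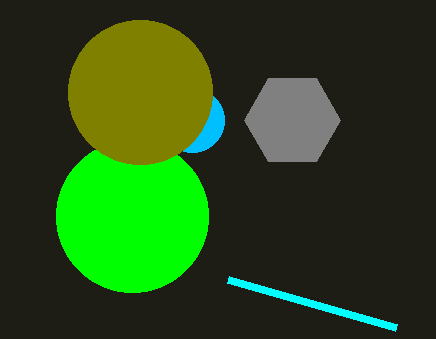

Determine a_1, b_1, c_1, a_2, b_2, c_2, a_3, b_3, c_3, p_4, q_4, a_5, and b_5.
a_1 = 292
b_1 = 120
c_1 = 48
a_2 = 192
b_2 = 120
c_2 = 32
a_3 = 132
b_3 = 216
c_3 = 76
p_4 = 396
q_4 = 328
a_5 = 140
b_5 = 92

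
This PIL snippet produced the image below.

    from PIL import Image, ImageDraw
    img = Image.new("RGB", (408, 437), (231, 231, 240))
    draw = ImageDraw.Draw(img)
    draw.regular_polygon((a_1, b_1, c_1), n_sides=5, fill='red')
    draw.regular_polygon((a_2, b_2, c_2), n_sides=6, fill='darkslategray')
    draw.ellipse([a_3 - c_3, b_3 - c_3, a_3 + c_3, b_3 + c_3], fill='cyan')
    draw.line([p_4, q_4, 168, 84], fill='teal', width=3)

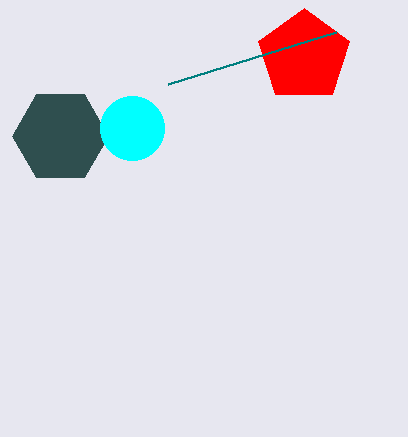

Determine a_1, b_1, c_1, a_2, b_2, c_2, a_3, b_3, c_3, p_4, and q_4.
a_1 = 304, b_1 = 56, c_1 = 48, a_2 = 60, b_2 = 136, c_2 = 48, a_3 = 132, b_3 = 128, c_3 = 32, p_4 = 336, q_4 = 32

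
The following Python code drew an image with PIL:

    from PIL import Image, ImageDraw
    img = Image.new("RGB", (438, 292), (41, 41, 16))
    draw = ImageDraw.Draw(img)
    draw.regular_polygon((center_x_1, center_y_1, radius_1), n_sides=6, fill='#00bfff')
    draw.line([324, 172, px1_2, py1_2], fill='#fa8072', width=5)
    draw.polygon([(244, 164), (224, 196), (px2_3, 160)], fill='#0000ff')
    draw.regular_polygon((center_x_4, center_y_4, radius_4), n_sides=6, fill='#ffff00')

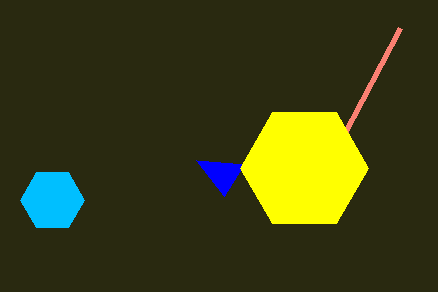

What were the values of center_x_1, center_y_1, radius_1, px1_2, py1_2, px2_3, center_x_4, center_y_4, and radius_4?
center_x_1 = 52; center_y_1 = 200; radius_1 = 32; px1_2 = 400; py1_2 = 28; px2_3 = 196; center_x_4 = 304; center_y_4 = 168; radius_4 = 64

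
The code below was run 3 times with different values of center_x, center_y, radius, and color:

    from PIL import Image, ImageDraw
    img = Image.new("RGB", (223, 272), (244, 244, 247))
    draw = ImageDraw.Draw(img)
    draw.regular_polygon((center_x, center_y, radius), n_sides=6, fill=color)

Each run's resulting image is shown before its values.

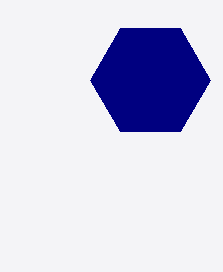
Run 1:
center_x = 150; center_y = 80; radius = 60; color = 'navy'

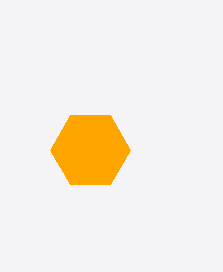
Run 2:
center_x = 90, center_y = 150, radius = 40, color = 'orange'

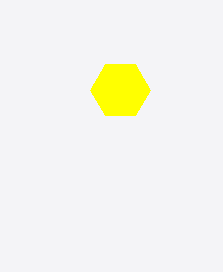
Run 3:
center_x = 120, center_y = 90, radius = 30, color = 'yellow'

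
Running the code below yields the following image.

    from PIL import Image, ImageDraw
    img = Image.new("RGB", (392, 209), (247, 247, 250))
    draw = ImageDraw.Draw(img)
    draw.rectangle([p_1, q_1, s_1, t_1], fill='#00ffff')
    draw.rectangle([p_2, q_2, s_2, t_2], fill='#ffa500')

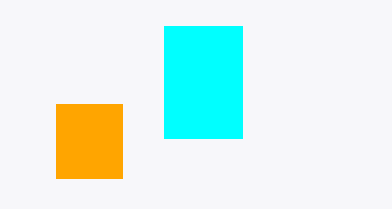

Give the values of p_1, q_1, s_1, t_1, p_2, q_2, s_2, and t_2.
p_1 = 164, q_1 = 26, s_1 = 242, t_1 = 138, p_2 = 56, q_2 = 104, s_2 = 122, t_2 = 178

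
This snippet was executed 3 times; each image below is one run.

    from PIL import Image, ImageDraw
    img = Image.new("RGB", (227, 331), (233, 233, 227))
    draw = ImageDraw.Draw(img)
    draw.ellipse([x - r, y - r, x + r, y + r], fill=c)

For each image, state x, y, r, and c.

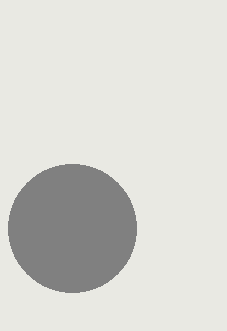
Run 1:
x = 72
y = 228
r = 64
c = 'gray'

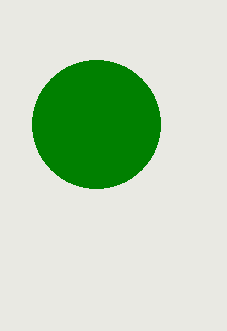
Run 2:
x = 96
y = 124
r = 64
c = 'green'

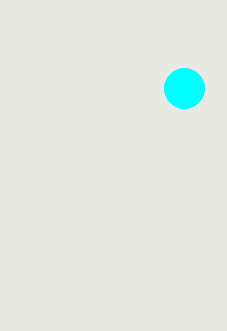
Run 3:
x = 184, y = 88, r = 20, c = 'cyan'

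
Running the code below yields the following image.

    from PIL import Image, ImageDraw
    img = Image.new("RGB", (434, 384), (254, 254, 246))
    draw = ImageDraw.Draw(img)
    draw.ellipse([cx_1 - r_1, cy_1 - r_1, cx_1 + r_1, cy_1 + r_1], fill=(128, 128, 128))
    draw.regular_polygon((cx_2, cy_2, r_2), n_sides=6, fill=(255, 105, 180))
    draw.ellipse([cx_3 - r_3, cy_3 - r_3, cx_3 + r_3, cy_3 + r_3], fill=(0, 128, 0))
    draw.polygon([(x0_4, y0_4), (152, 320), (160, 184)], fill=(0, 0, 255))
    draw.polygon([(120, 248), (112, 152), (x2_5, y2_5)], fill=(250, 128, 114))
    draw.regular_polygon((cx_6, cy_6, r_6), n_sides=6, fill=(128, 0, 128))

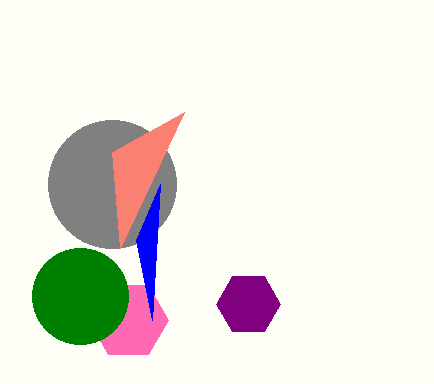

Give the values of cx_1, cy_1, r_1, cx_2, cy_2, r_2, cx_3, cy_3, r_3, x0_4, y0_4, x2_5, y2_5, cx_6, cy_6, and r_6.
cx_1 = 112
cy_1 = 184
r_1 = 64
cx_2 = 128
cy_2 = 320
r_2 = 40
cx_3 = 80
cy_3 = 296
r_3 = 48
x0_4 = 136
y0_4 = 240
x2_5 = 184
y2_5 = 112
cx_6 = 248
cy_6 = 304
r_6 = 32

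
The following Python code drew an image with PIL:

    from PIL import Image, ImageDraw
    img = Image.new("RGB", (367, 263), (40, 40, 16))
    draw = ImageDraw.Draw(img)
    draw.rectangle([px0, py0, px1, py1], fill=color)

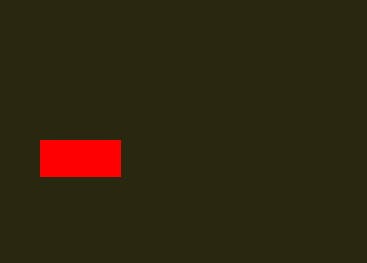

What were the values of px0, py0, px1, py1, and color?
px0 = 40
py0 = 140
px1 = 120
py1 = 176
color = 'red'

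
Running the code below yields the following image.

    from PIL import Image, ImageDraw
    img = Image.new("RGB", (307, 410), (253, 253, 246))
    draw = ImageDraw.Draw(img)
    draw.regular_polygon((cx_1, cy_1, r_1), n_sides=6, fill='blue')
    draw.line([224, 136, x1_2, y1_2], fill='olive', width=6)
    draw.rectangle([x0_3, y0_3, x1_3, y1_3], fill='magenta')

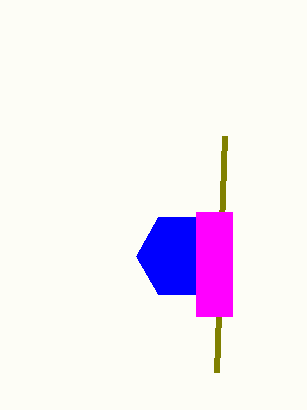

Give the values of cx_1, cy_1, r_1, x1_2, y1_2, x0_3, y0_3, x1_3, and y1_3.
cx_1 = 180
cy_1 = 256
r_1 = 44
x1_2 = 216
y1_2 = 372
x0_3 = 196
y0_3 = 212
x1_3 = 232
y1_3 = 316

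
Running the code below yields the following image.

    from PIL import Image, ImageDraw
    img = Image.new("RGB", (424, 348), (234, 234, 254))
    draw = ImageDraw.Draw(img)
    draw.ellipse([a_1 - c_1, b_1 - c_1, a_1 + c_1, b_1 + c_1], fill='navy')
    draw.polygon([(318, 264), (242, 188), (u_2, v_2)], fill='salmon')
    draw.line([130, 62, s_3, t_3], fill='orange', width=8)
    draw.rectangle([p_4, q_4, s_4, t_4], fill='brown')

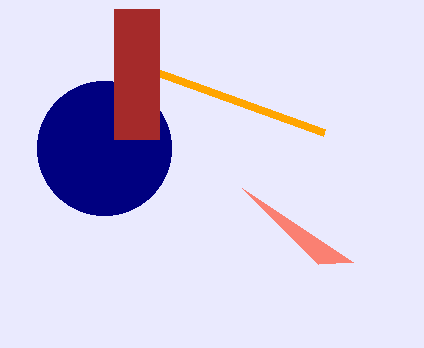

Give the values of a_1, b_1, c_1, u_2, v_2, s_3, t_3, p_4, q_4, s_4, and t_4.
a_1 = 104
b_1 = 148
c_1 = 67
u_2 = 353
v_2 = 262
s_3 = 324
t_3 = 132
p_4 = 114
q_4 = 9
s_4 = 159
t_4 = 139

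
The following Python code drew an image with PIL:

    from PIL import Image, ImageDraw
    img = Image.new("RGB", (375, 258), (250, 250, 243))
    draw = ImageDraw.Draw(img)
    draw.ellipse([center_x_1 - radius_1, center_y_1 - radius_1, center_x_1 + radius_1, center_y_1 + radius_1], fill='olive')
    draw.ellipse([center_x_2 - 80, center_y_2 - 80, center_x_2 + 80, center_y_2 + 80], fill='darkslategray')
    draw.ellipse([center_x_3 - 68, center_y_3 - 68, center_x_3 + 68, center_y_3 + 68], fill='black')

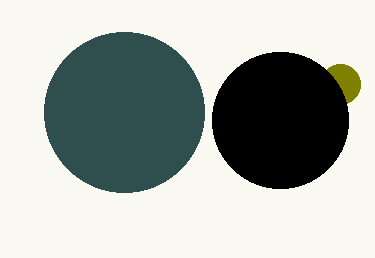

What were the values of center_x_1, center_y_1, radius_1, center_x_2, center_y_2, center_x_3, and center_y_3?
center_x_1 = 340, center_y_1 = 84, radius_1 = 20, center_x_2 = 124, center_y_2 = 112, center_x_3 = 280, center_y_3 = 120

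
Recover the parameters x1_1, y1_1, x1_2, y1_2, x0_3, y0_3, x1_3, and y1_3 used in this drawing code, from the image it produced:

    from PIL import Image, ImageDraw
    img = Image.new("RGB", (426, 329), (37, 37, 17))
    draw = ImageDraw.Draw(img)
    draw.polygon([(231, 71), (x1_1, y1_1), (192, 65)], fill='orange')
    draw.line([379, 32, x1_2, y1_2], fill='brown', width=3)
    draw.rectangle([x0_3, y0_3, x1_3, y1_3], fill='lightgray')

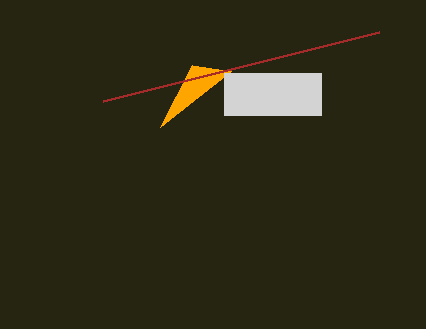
x1_1 = 160
y1_1 = 127
x1_2 = 103
y1_2 = 101
x0_3 = 224
y0_3 = 73
x1_3 = 321
y1_3 = 115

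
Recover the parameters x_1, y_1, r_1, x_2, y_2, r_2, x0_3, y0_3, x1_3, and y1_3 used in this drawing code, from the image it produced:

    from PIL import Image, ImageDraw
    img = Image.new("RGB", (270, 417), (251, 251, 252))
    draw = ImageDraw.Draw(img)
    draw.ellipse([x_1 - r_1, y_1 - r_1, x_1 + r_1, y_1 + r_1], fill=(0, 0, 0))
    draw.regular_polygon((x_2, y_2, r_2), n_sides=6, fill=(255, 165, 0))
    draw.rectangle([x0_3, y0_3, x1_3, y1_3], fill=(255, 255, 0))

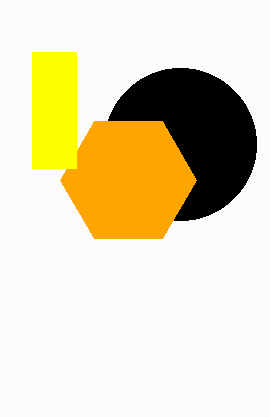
x_1 = 180, y_1 = 144, r_1 = 76, x_2 = 128, y_2 = 180, r_2 = 68, x0_3 = 32, y0_3 = 52, x1_3 = 76, y1_3 = 168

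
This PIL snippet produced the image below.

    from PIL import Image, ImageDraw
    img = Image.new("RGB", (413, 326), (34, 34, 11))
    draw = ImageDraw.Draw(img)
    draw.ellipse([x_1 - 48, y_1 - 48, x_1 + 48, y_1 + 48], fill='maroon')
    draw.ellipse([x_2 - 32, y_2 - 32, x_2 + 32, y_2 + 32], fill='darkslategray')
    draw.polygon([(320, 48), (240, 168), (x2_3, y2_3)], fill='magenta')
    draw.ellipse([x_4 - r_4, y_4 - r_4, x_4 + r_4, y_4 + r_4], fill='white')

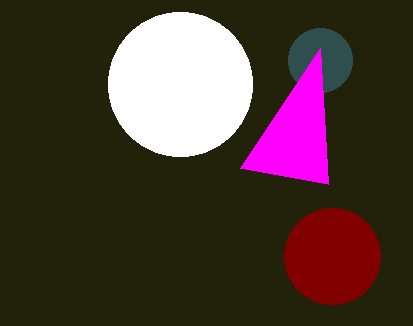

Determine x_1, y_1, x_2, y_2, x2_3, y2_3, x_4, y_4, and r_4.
x_1 = 332, y_1 = 256, x_2 = 320, y_2 = 60, x2_3 = 328, y2_3 = 184, x_4 = 180, y_4 = 84, r_4 = 72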